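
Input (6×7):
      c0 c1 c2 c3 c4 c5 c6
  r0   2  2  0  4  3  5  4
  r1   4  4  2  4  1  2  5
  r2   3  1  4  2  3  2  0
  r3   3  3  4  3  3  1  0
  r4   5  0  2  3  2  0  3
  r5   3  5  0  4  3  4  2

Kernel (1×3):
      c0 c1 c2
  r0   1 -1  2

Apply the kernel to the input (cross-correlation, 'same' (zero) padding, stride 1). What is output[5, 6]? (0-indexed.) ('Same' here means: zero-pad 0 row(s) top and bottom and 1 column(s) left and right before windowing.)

The receptive field on the zero-padded input at this output position is [4 2 0]. Elementwise product with the kernel and sum: 4·1 + 2·-1 + 0·2.

2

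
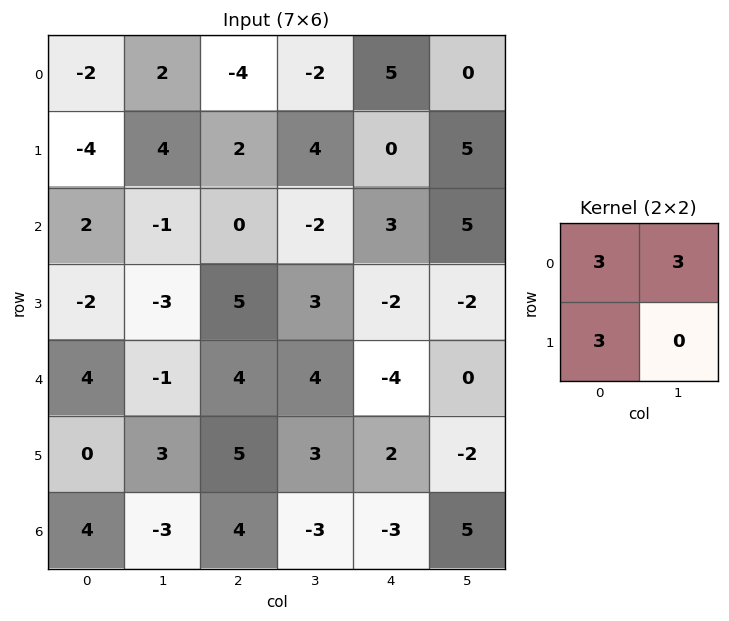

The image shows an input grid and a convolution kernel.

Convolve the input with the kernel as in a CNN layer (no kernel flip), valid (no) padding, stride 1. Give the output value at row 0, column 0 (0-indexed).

The receptive field on the input at this output position is [-2 2 / -4 4]. Elementwise product with the kernel and sum: -2·3 + 2·3 + -4·3.

-12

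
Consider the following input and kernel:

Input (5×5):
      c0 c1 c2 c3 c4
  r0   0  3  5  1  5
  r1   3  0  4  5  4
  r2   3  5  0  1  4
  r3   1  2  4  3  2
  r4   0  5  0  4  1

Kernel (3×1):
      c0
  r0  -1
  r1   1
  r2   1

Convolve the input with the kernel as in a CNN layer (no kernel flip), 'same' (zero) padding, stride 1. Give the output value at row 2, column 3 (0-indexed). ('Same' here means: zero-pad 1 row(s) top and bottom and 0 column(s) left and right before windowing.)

-1

The receptive field on the zero-padded input at this output position is [5 / 1 / 3]. Elementwise product with the kernel and sum: 5·-1 + 1·1 + 3·1.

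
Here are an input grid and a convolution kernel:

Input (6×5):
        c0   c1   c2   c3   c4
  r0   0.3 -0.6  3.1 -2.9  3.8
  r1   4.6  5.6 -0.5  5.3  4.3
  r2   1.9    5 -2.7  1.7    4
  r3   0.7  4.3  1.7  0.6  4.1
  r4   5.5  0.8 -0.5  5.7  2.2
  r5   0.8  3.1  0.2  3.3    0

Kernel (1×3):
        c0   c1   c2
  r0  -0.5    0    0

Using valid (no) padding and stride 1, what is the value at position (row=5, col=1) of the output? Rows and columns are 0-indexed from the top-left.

-1.55

The receptive field on the input at this output position is [3.1 0.2 3.3]. Elementwise product with the kernel and sum: 3.1·-0.5.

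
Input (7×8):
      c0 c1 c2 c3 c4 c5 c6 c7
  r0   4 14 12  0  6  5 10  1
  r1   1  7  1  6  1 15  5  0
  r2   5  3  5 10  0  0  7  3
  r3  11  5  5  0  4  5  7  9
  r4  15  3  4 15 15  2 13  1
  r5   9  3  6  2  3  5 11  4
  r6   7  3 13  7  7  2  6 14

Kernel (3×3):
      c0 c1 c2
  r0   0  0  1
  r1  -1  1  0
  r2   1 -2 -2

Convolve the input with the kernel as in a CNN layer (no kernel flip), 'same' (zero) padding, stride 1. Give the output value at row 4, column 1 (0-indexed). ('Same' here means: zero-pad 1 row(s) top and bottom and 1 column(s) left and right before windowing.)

-16

The receptive field on the zero-padded input at this output position is [11 5 5 / 15 3 4 / 9 3 6]. Elementwise product with the kernel and sum: 5·1 + 15·-1 + 3·1 + 9·1 + 3·-2 + 6·-2.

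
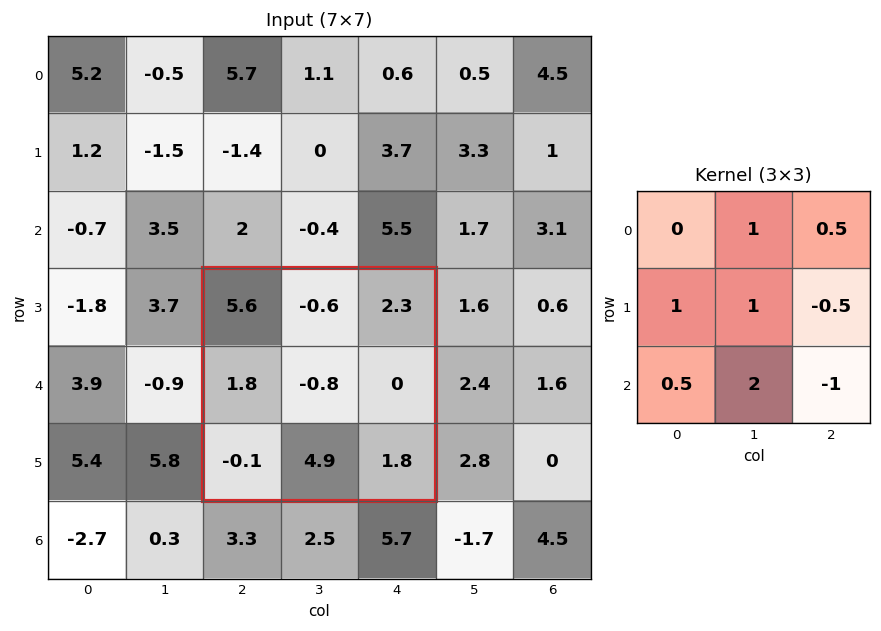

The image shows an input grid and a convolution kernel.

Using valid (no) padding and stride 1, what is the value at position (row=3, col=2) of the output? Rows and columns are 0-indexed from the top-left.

9.5

The receptive field on the input at this output position is [5.6 -0.6 2.3 / 1.8 -0.8 0 / -0.1 4.9 1.8]. Elementwise product with the kernel and sum: -0.6·1 + 2.3·0.5 + 1.8·1 + -0.8·1 + 0·-0.5 + -0.1·0.5 + 4.9·2 + 1.8·-1.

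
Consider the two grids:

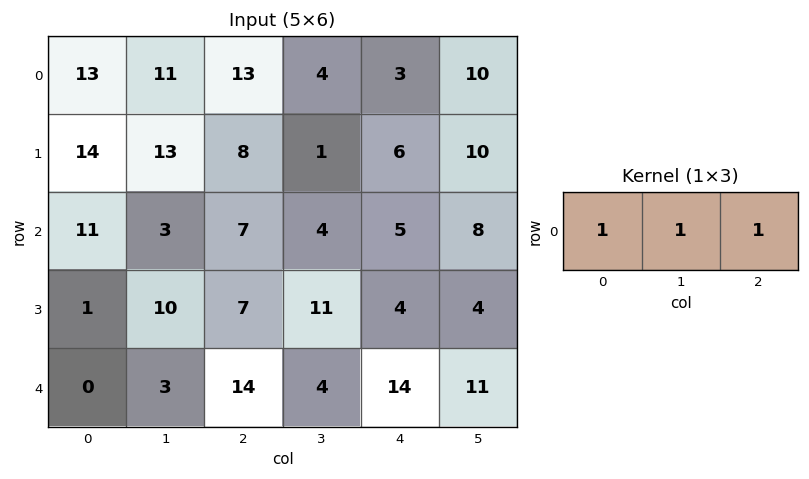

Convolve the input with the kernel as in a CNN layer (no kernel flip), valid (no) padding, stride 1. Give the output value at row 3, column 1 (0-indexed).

28

The receptive field on the input at this output position is [10 7 11]. Elementwise product with the kernel and sum: 10·1 + 7·1 + 11·1.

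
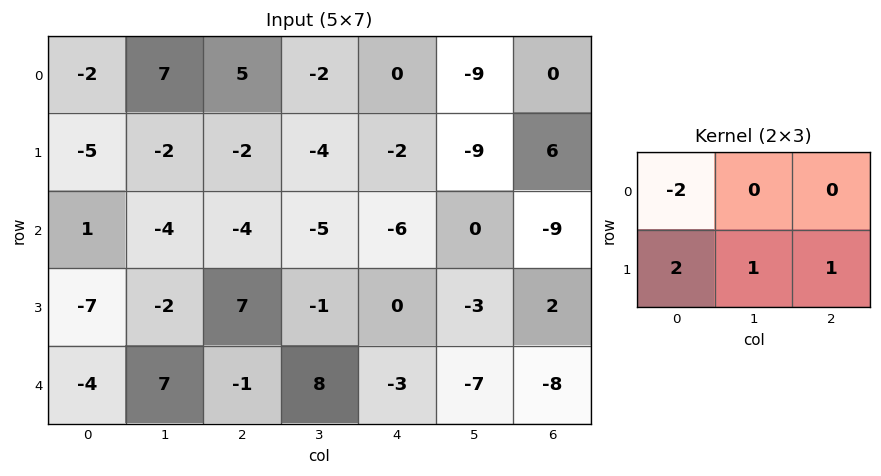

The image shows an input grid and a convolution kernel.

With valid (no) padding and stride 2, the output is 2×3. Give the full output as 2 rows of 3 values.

-10 -20 -7
-11 21 11

Output[0,0]: The receptive field on the input at this output position is [-2 7 5 / -5 -2 -2]. Elementwise product with the kernel and sum: -2·-2 + -5·2 + -2·1 + -2·1.
Output[0,1]: The receptive field on the input at this output position is [5 -2 0 / -2 -4 -2]. Elementwise product with the kernel and sum: 5·-2 + -2·2 + -4·1 + -2·1.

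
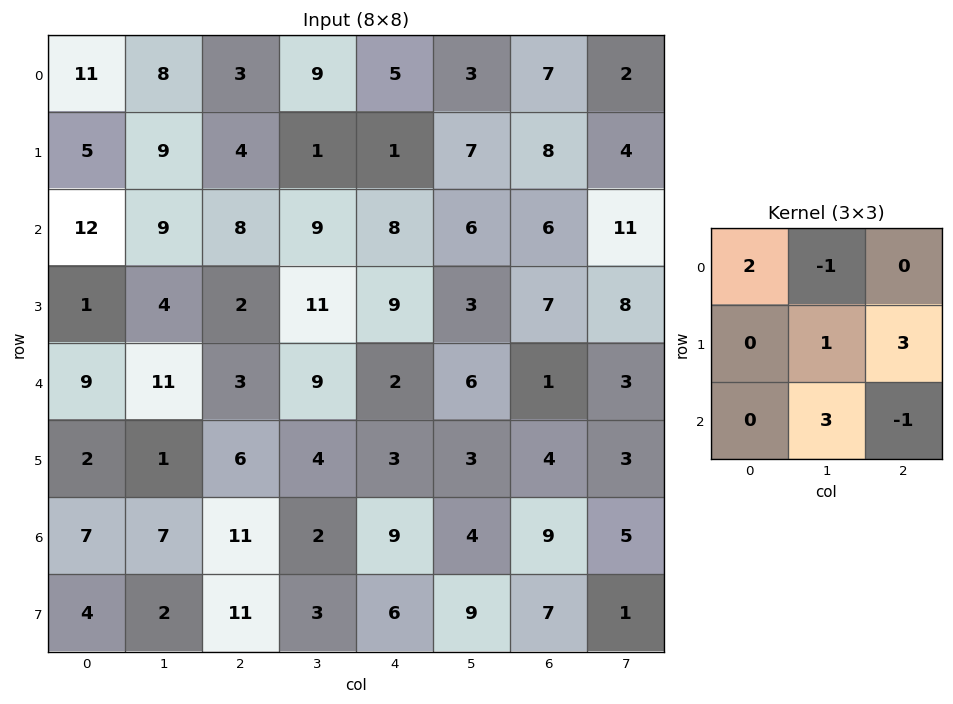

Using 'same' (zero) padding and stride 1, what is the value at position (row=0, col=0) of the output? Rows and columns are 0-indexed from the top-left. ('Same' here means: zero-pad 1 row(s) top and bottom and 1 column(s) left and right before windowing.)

The receptive field on the zero-padded input at this output position is [0 0 0 / 0 11 8 / 0 5 9]. Elementwise product with the kernel and sum: 0·2 + 0·-1 + 11·1 + 8·3 + 5·3 + 9·-1.

41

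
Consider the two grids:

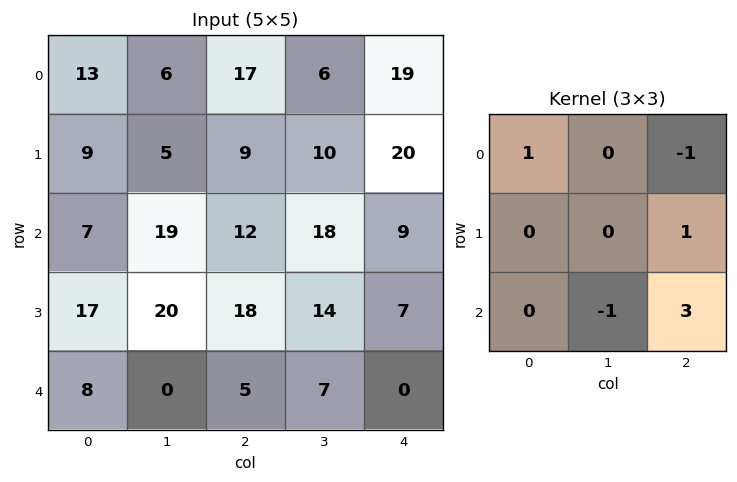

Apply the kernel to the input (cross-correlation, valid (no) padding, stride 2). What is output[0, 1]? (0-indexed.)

The receptive field on the input at this output position is [17 6 19 / 9 10 20 / 12 18 9]. Elementwise product with the kernel and sum: 17·1 + 19·-1 + 20·1 + 18·-1 + 9·3.

27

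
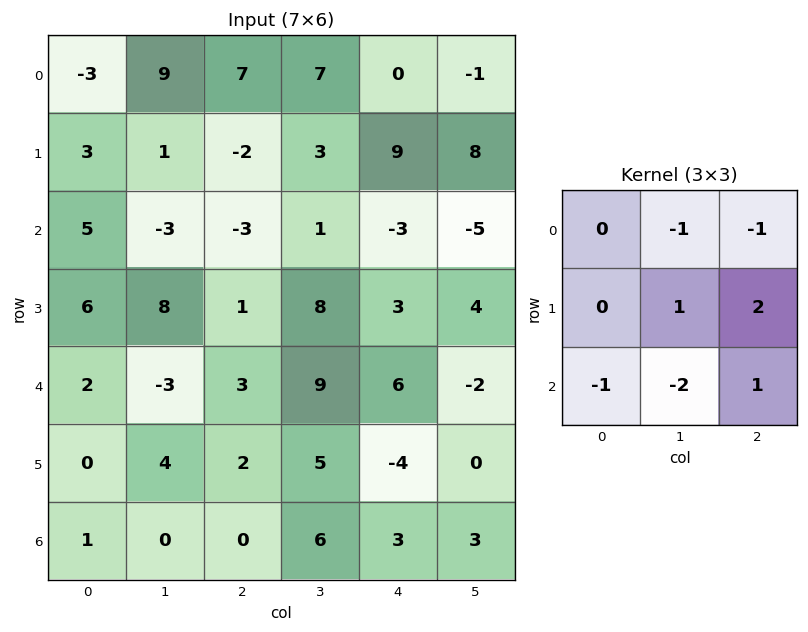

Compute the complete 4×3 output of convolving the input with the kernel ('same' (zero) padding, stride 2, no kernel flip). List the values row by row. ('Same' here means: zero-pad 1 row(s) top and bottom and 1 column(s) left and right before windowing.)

Output[0,0]: The receptive field on the zero-padded input at this output position is [0 0 0 / 0 -3 9 / 0 3 1]. Elementwise product with the kernel and sum: 0·-1 + 0·-1 + -3·1 + 9·2 + 0·-1 + 3·-2 + 1·1.
Output[0,1]: The receptive field on the zero-padded input at this output position is [0 0 0 / 9 7 7 / 1 -2 3]. Elementwise product with the kernel and sum: 0·-1 + 0·-1 + 7·1 + 7·2 + 1·-1 + -2·-2 + 3·1.

10 27 -15
-9 -4 -40
-14 9 -2
-3 5 13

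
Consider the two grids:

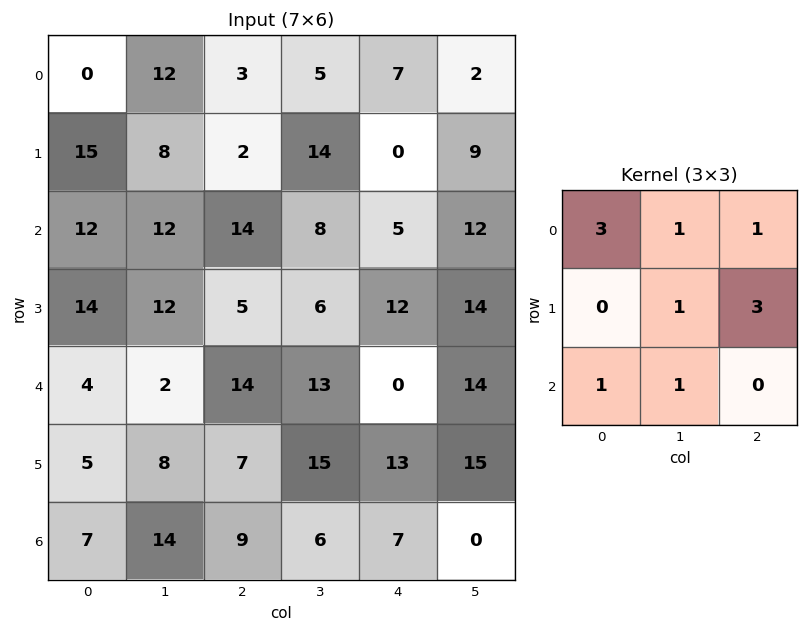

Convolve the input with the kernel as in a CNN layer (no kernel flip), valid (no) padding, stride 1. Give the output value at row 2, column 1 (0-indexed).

97

The receptive field on the input at this output position is [12 14 8 / 12 5 6 / 2 14 13]. Elementwise product with the kernel and sum: 12·3 + 14·1 + 8·1 + 5·1 + 6·3 + 2·1 + 14·1.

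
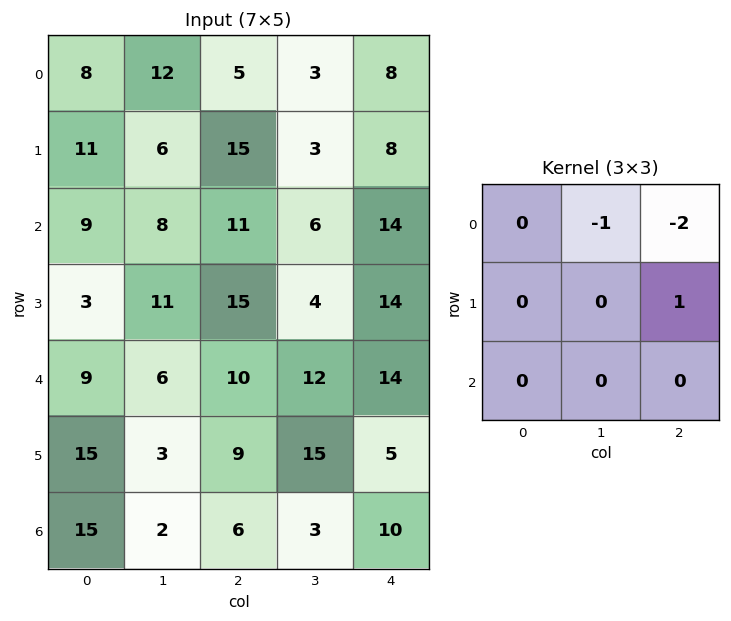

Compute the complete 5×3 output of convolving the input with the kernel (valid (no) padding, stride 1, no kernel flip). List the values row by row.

Output[0,0]: The receptive field on the input at this output position is [8 12 5 / 11 6 15 / 9 8 11]. Elementwise product with the kernel and sum: 12·-1 + 5·-2 + 15·1.
Output[0,1]: The receptive field on the input at this output position is [12 5 3 / 6 15 3 / 8 11 6]. Elementwise product with the kernel and sum: 5·-1 + 3·-2 + 3·1.

-7 -8 -11
-25 -15 -5
-15 -19 -20
-31 -11 -18
-17 -19 -35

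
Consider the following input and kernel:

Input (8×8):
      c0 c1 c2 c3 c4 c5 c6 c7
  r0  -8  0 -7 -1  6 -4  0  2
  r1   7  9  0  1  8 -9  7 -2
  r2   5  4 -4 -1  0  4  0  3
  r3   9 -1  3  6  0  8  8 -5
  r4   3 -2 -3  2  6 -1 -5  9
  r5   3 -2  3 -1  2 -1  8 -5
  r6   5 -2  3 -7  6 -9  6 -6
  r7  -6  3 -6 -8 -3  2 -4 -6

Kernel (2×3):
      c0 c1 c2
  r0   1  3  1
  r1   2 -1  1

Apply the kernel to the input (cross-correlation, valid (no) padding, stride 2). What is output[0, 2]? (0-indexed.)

The receptive field on the input at this output position is [6 -4 0 / 8 -9 7]. Elementwise product with the kernel and sum: 6·1 + -4·3 + 0·1 + 8·2 + -9·-1 + 7·1.

26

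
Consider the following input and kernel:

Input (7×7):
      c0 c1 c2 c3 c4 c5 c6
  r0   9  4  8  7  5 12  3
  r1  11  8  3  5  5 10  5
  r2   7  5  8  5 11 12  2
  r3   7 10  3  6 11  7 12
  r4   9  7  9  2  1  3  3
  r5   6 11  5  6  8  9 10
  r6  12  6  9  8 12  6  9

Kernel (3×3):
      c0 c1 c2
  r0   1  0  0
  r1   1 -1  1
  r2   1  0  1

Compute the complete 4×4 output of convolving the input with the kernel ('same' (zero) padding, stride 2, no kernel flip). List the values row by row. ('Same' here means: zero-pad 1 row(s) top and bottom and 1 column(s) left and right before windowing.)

Output[0,0]: The receptive field on the zero-padded input at this output position is [0 0 0 / 0 9 4 / 0 11 8]. Elementwise product with the kernel and sum: 0·1 + 0·1 + 9·-1 + 4·1 + 0·1 + 8·1.

3 16 29 19
8 26 24 27
9 27 25 16
-6 16 8 6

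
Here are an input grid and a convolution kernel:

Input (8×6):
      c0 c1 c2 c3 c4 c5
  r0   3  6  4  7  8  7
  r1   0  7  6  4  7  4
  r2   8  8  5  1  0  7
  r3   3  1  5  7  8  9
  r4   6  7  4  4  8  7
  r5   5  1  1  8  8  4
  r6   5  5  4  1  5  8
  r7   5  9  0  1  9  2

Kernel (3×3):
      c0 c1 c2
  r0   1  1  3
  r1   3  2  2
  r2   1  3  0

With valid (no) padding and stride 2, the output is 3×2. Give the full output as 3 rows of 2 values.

Output[0,0]: The receptive field on the input at this output position is [3 6 4 / 0 7 6 / 8 8 5]. Elementwise product with the kernel and sum: 3·1 + 6·1 + 4·3 + 0·3 + 7·2 + 6·2 + 8·1 + 8·3.

79 83
79 67
64 74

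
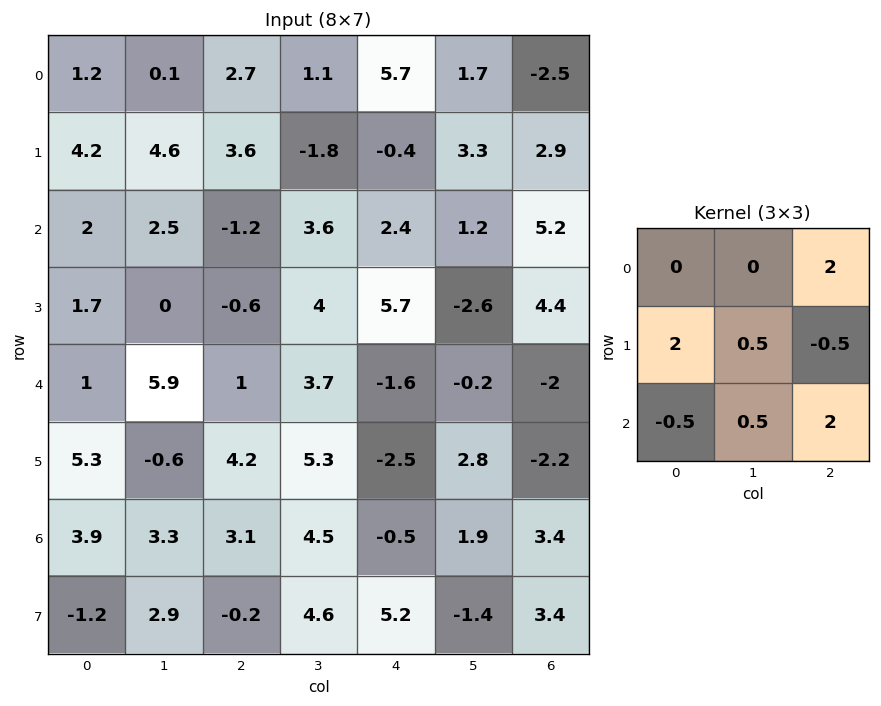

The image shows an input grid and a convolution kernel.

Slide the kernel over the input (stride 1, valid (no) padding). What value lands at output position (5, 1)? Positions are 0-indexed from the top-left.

24.15

The receptive field on the input at this output position is [-0.6 4.2 5.3 / 3.3 3.1 4.5 / 2.9 -0.2 4.6]. Elementwise product with the kernel and sum: 5.3·2 + 3.3·2 + 3.1·0.5 + 4.5·-0.5 + 2.9·-0.5 + -0.2·0.5 + 4.6·2.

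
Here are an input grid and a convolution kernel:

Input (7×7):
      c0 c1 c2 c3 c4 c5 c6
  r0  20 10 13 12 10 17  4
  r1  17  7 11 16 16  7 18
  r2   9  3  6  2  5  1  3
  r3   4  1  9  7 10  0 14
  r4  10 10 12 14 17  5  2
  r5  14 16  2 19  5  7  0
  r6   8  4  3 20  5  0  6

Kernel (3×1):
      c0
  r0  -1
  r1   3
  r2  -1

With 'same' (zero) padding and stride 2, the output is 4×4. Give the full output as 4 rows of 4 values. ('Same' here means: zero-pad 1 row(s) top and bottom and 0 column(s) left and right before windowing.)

43 28 14 -6
6 -2 -11 -23
12 25 36 -8
10 7 10 18

Output[0,0]: The receptive field on the zero-padded input at this output position is [0 / 20 / 17]. Elementwise product with the kernel and sum: 0·-1 + 20·3 + 17·-1.
Output[0,1]: The receptive field on the zero-padded input at this output position is [0 / 13 / 11]. Elementwise product with the kernel and sum: 0·-1 + 13·3 + 11·-1.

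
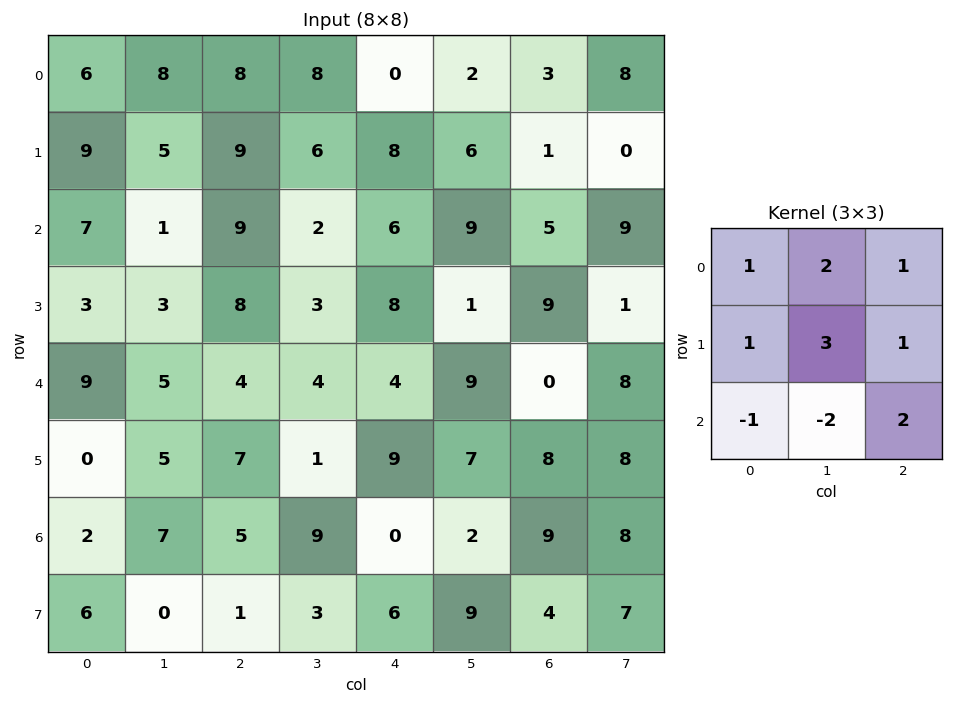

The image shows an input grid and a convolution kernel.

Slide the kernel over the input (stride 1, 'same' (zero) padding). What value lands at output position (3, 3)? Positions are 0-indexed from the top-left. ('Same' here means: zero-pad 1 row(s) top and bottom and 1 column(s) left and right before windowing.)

40

The receptive field on the zero-padded input at this output position is [9 2 6 / 8 3 8 / 4 4 4]. Elementwise product with the kernel and sum: 9·1 + 2·2 + 6·1 + 8·1 + 3·3 + 8·1 + 4·-1 + 4·-2 + 4·2.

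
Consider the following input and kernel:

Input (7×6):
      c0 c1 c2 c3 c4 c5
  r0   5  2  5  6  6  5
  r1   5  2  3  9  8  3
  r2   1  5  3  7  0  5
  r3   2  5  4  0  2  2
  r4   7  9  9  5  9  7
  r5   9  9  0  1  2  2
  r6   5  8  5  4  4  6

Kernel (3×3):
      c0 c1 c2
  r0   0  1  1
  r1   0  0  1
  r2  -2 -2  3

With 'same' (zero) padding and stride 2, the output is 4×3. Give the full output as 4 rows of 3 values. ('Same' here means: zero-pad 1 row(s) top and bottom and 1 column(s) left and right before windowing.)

Output[0,0]: The receptive field on the zero-padded input at this output position is [0 0 0 / 0 5 2 / 0 5 2]. Elementwise product with the kernel and sum: 0·1 + 0·1 + 2·1 + 0·-2 + 5·-2 + 2·3.
Output[0,1]: The receptive field on the zero-padded input at this output position is [0 0 0 / 2 5 6 / 2 3 9]. Elementwise product with the kernel and sum: 0·1 + 0·1 + 6·1 + 2·-2 + 3·-2 + 9·3.

-2 23 -20
23 1 18
25 -6 11
26 5 10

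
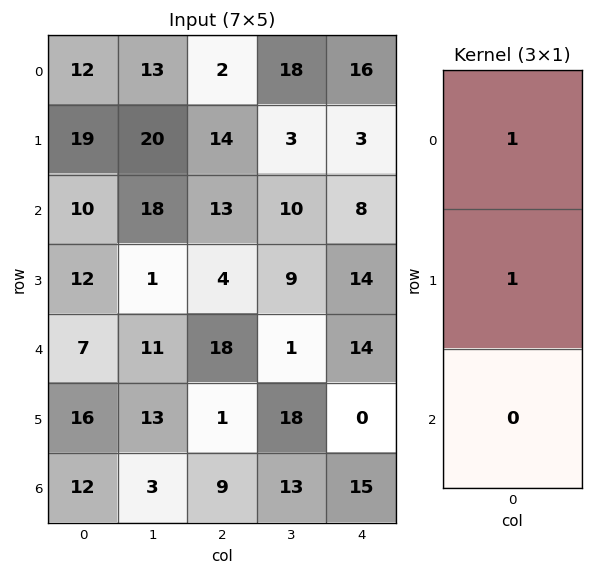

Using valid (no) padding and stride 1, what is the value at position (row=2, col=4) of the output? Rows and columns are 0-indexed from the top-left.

22

The receptive field on the input at this output position is [8 / 14 / 14]. Elementwise product with the kernel and sum: 8·1 + 14·1.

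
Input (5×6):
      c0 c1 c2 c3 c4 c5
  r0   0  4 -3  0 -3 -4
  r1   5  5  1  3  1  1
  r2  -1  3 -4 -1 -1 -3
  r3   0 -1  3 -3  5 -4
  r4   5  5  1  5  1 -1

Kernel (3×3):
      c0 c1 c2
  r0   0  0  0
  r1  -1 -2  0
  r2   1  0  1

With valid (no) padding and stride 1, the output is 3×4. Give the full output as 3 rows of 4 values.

-20 -5 -12 -9
-2 1 14 -4
8 5 5 -3

Output[0,0]: The receptive field on the input at this output position is [0 4 -3 / 5 5 1 / -1 3 -4]. Elementwise product with the kernel and sum: 5·-1 + 5·-2 + -1·1 + -4·1.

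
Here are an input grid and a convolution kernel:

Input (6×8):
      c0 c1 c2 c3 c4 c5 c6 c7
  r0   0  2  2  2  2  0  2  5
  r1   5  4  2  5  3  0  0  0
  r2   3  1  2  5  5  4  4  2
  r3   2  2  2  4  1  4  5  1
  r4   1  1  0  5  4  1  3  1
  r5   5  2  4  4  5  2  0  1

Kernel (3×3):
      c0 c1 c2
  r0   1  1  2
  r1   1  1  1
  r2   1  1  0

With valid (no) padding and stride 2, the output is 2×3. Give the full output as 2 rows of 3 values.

21 25 18
16 29 32

Output[0,0]: The receptive field on the input at this output position is [0 2 2 / 5 4 2 / 3 1 2]. Elementwise product with the kernel and sum: 0·1 + 2·1 + 2·2 + 5·1 + 4·1 + 2·1 + 3·1 + 1·1.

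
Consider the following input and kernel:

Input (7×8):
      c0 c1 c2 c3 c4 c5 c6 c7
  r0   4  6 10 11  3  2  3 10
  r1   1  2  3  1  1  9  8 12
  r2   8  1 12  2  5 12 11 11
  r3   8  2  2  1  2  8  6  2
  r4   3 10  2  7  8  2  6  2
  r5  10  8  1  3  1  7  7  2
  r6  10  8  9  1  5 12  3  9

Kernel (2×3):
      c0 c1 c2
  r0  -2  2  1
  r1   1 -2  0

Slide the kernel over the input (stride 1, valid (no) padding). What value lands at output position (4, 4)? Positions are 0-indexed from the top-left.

-19

The receptive field on the input at this output position is [8 2 6 / 1 7 7]. Elementwise product with the kernel and sum: 8·-2 + 2·2 + 6·1 + 1·1 + 7·-2.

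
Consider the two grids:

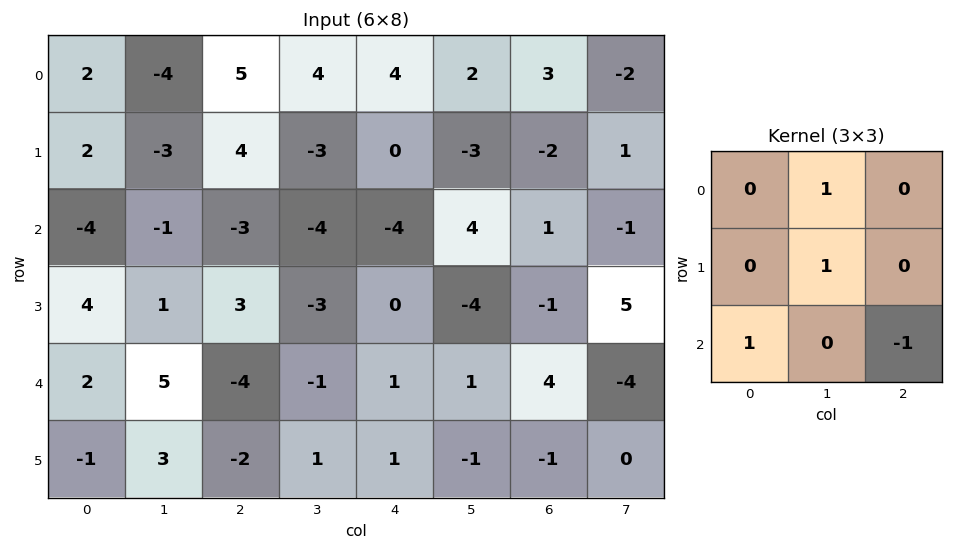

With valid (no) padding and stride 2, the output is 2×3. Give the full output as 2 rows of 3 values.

Output[0,0]: The receptive field on the input at this output position is [2 -4 5 / 2 -3 4 / -4 -1 -3]. Elementwise product with the kernel and sum: -4·1 + -3·1 + -4·1 + -3·-1.

-8 2 -6
6 -12 -3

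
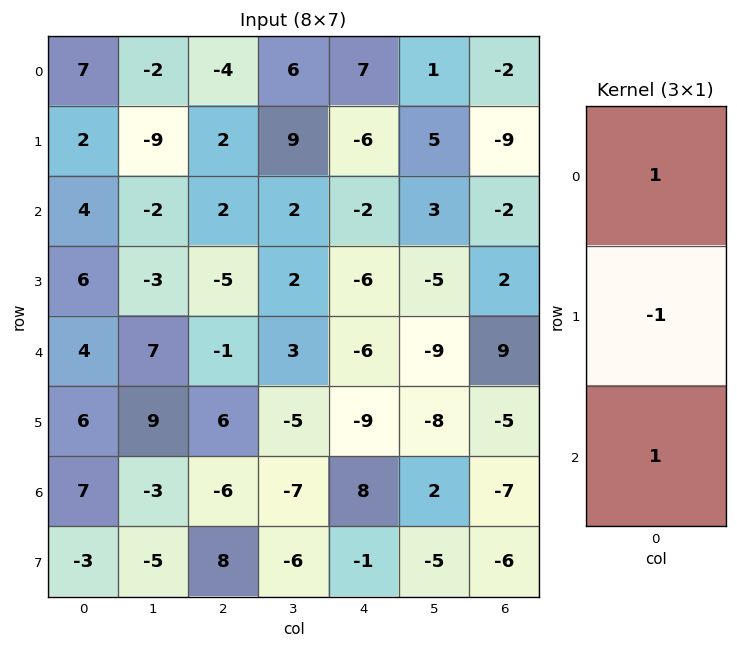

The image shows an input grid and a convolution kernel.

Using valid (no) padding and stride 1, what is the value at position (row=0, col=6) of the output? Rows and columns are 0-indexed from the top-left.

The receptive field on the input at this output position is [-2 / -9 / -2]. Elementwise product with the kernel and sum: -2·1 + -9·-1 + -2·1.

5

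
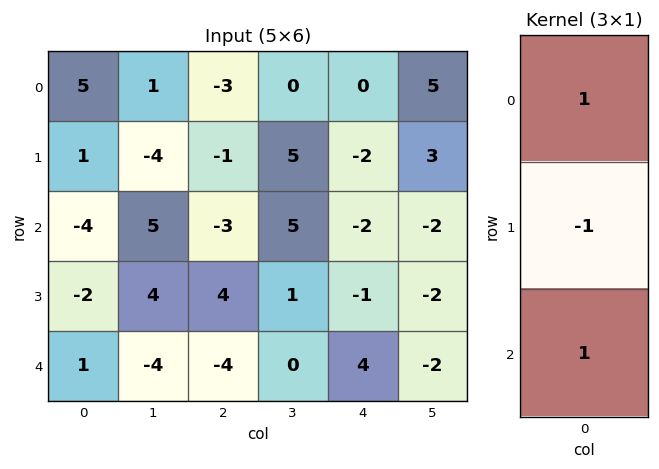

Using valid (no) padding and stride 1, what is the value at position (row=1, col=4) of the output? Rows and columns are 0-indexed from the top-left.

The receptive field on the input at this output position is [-2 / -2 / -1]. Elementwise product with the kernel and sum: -2·1 + -2·-1 + -1·1.

-1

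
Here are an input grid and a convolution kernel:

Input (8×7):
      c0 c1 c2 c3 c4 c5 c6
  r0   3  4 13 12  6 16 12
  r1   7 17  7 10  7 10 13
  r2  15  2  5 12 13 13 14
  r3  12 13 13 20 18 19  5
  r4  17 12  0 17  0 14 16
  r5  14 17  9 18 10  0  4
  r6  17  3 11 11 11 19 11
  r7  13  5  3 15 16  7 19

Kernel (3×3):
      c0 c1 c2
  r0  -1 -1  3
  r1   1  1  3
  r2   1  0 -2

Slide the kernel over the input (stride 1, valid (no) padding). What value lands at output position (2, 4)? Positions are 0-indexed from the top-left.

The receptive field on the input at this output position is [13 13 14 / 18 19 5 / 0 14 16]. Elementwise product with the kernel and sum: 13·-1 + 13·-1 + 14·3 + 18·1 + 19·1 + 5·3 + 0·1 + 16·-2.

36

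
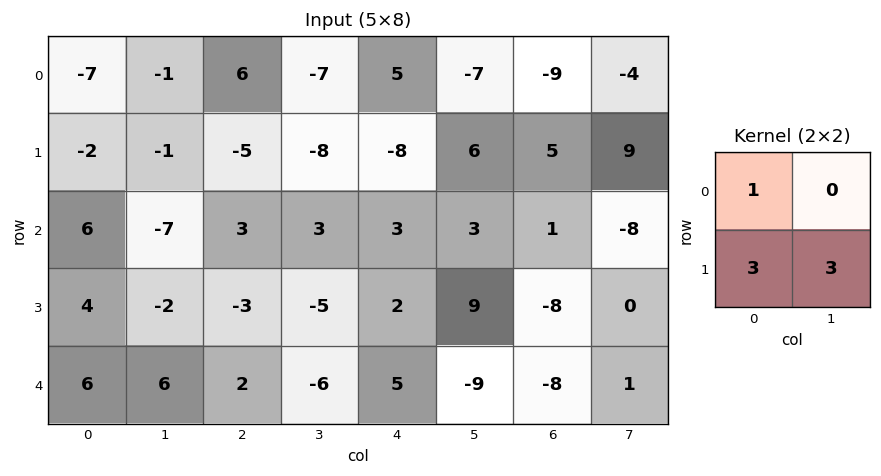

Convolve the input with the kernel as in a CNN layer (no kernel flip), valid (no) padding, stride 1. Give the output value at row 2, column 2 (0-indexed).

-21

The receptive field on the input at this output position is [3 3 / -3 -5]. Elementwise product with the kernel and sum: 3·1 + -3·3 + -5·3.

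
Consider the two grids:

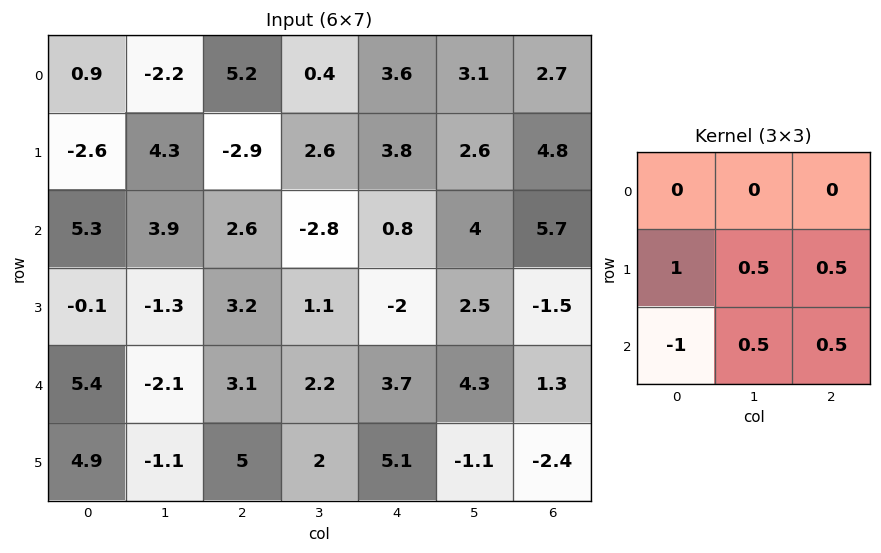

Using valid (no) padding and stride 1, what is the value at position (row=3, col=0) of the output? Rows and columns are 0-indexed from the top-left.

2.95

The receptive field on the input at this output position is [-0.1 -1.3 3.2 / 5.4 -2.1 3.1 / 4.9 -1.1 5]. Elementwise product with the kernel and sum: 5.4·1 + -2.1·0.5 + 3.1·0.5 + 4.9·-1 + -1.1·0.5 + 5·0.5.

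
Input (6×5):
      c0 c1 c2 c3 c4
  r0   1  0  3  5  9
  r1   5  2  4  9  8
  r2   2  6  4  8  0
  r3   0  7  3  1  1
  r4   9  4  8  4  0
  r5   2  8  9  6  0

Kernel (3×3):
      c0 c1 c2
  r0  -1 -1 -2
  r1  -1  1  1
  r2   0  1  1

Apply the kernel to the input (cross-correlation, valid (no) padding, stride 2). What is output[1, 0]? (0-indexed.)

6

The receptive field on the input at this output position is [2 6 4 / 0 7 3 / 9 4 8]. Elementwise product with the kernel and sum: 2·-1 + 6·-1 + 4·-2 + 0·-1 + 7·1 + 3·1 + 4·1 + 8·1.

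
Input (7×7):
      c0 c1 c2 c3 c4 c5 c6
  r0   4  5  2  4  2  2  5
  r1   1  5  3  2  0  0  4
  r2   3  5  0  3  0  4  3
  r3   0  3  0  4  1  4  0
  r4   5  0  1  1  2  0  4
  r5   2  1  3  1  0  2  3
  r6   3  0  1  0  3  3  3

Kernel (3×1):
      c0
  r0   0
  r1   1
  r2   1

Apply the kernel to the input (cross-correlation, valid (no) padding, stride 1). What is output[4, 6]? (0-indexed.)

6

The receptive field on the input at this output position is [4 / 3 / 3]. Elementwise product with the kernel and sum: 3·1 + 3·1.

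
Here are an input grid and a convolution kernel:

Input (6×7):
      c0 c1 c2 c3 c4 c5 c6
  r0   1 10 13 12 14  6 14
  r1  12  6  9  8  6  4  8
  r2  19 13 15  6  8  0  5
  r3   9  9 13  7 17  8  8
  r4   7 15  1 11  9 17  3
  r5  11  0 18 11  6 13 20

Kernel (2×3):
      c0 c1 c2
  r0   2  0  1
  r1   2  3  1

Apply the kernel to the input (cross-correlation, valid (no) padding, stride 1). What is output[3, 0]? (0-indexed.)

91

The receptive field on the input at this output position is [9 9 13 / 7 15 1]. Elementwise product with the kernel and sum: 9·2 + 13·1 + 7·2 + 15·3 + 1·1.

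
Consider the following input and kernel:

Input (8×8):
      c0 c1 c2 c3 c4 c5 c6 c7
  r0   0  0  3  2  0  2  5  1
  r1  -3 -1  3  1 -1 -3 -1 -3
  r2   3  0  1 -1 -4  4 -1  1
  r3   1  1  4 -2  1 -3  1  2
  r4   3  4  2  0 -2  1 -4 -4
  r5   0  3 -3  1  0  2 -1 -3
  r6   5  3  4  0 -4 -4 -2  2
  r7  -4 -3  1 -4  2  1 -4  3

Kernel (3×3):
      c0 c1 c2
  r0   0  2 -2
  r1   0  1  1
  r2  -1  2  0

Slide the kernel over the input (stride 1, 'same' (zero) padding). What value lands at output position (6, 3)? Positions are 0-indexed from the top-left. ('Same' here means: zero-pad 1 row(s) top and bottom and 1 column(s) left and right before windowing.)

The receptive field on the zero-padded input at this output position is [-3 1 0 / 4 0 -4 / 1 -4 2]. Elementwise product with the kernel and sum: 1·2 + 0·-2 + 0·1 + -4·1 + 1·-1 + -4·2.

-11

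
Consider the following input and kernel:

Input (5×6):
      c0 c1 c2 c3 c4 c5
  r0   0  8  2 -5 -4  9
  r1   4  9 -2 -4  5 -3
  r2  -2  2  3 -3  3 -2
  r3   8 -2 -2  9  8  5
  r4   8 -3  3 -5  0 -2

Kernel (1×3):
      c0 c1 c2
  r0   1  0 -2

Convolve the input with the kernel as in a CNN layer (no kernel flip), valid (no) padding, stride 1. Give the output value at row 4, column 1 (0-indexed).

7

The receptive field on the input at this output position is [-3 3 -5]. Elementwise product with the kernel and sum: -3·1 + -5·-2.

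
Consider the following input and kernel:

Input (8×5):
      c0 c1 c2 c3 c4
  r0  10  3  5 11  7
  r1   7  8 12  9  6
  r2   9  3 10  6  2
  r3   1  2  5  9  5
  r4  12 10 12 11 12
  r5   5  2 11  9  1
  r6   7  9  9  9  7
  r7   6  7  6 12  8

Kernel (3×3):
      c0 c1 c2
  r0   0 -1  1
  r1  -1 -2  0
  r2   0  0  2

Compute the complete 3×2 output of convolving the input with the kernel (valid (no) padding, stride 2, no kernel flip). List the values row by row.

-1 -30
26 -3
11 -14

Output[0,0]: The receptive field on the input at this output position is [10 3 5 / 7 8 12 / 9 3 10]. Elementwise product with the kernel and sum: 3·-1 + 5·1 + 7·-1 + 8·-2 + 10·2.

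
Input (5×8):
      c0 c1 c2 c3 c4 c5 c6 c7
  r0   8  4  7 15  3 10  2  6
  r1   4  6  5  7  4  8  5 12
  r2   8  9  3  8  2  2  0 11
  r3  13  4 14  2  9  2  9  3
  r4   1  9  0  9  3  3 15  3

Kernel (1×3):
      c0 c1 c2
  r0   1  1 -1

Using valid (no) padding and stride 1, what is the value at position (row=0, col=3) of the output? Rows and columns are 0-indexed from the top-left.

8

The receptive field on the input at this output position is [15 3 10]. Elementwise product with the kernel and sum: 15·1 + 3·1 + 10·-1.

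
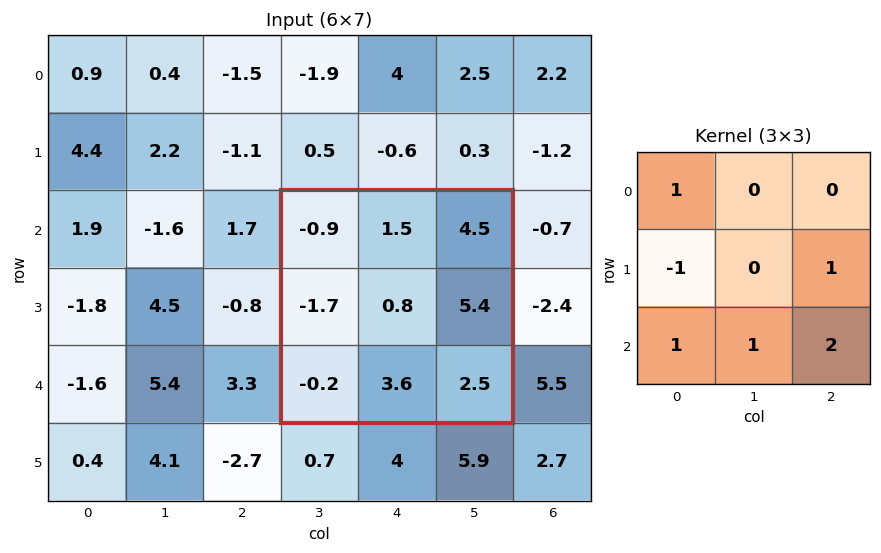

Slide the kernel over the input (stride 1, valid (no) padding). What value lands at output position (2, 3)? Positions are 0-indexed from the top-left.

The receptive field on the input at this output position is [-0.9 1.5 4.5 / -1.7 0.8 5.4 / -0.2 3.6 2.5]. Elementwise product with the kernel and sum: -0.9·1 + -1.7·-1 + 5.4·1 + -0.2·1 + 3.6·1 + 2.5·2.

14.6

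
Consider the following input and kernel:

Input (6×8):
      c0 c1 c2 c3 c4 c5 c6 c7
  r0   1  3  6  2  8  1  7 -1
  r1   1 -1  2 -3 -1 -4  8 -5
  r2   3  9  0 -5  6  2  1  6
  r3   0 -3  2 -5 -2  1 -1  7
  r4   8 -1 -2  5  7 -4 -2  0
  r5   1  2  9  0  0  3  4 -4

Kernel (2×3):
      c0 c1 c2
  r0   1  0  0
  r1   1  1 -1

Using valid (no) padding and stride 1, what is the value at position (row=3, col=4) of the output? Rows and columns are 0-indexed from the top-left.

3

The receptive field on the input at this output position is [-2 1 -1 / 7 -4 -2]. Elementwise product with the kernel and sum: -2·1 + 7·1 + -4·1 + -2·-1.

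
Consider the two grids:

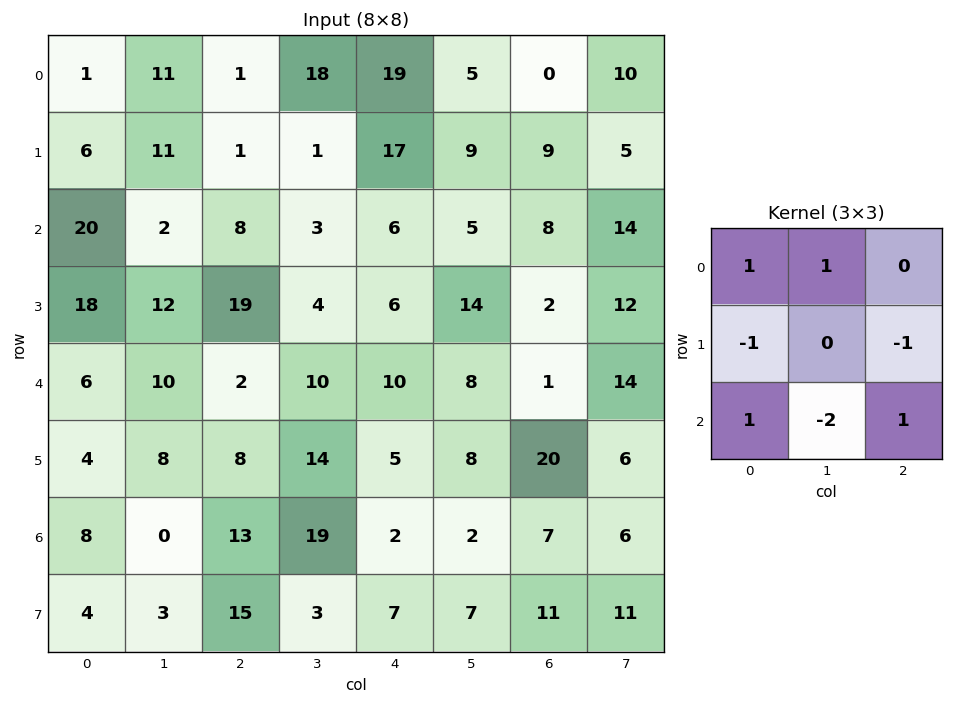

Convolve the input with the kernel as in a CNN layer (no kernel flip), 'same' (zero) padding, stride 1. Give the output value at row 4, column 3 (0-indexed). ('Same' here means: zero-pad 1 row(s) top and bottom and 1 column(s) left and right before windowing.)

-4

The receptive field on the zero-padded input at this output position is [19 4 6 / 2 10 10 / 8 14 5]. Elementwise product with the kernel and sum: 19·1 + 4·1 + 2·-1 + 10·-1 + 8·1 + 14·-2 + 5·1.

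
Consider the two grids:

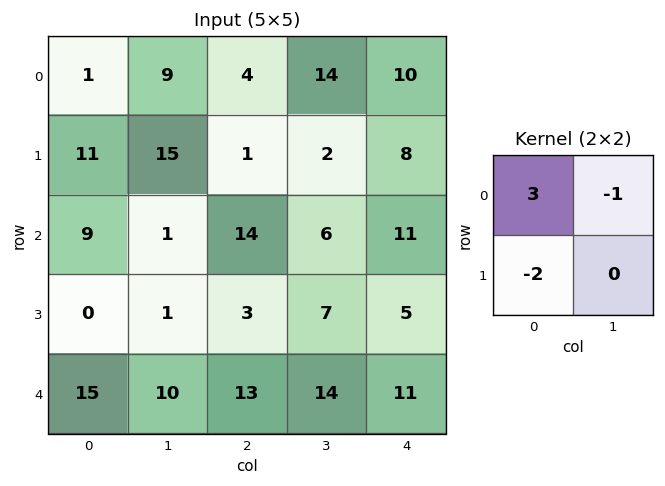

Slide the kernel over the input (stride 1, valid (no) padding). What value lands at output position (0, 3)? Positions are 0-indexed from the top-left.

28

The receptive field on the input at this output position is [14 10 / 2 8]. Elementwise product with the kernel and sum: 14·3 + 10·-1 + 2·-2.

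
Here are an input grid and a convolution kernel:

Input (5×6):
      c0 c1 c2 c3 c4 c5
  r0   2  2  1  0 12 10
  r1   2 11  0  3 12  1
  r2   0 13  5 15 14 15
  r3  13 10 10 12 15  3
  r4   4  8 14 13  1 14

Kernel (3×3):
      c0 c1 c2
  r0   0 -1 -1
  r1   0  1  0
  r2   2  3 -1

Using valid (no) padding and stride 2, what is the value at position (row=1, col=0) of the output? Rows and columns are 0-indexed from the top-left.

The receptive field on the input at this output position is [0 13 5 / 13 10 10 / 4 8 14]. Elementwise product with the kernel and sum: 13·-1 + 5·-1 + 10·1 + 4·2 + 8·3 + 14·-1.

10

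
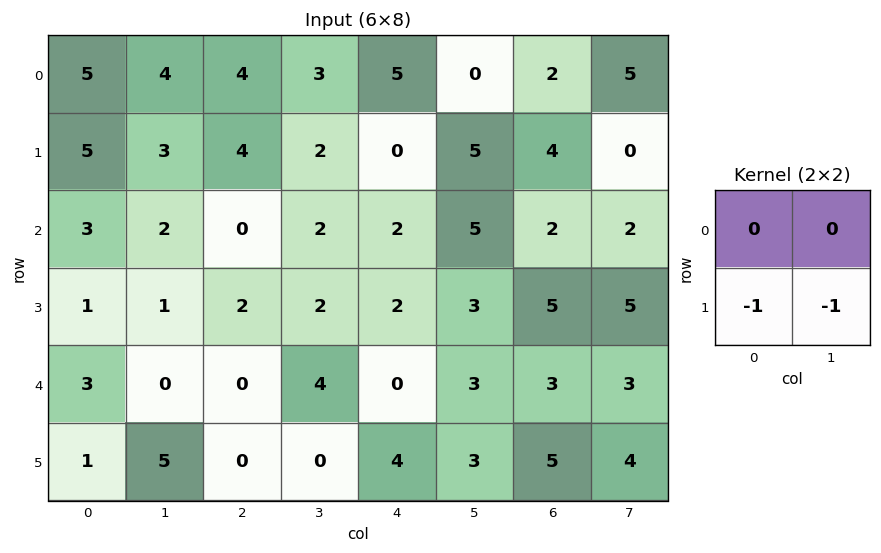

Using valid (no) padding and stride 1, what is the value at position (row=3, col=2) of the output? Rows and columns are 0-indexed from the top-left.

The receptive field on the input at this output position is [2 2 / 0 4]. Elementwise product with the kernel and sum: 0·-1 + 4·-1.

-4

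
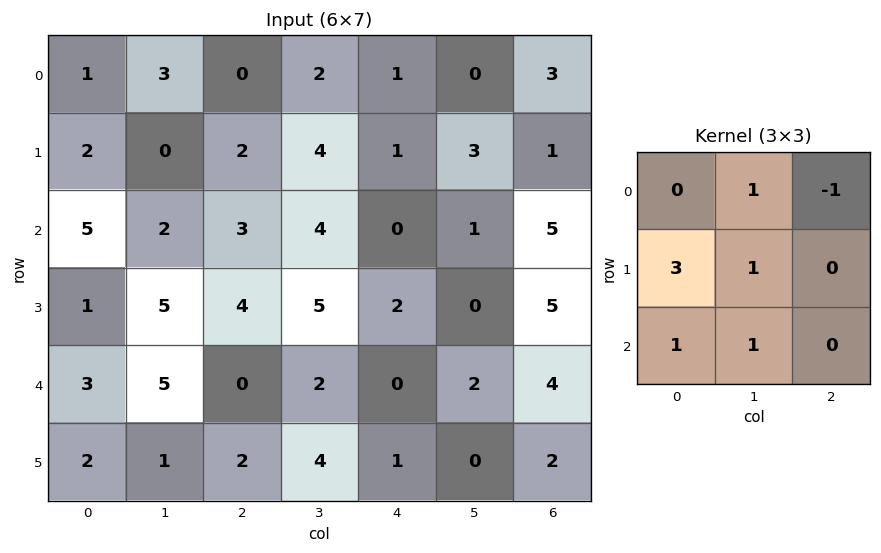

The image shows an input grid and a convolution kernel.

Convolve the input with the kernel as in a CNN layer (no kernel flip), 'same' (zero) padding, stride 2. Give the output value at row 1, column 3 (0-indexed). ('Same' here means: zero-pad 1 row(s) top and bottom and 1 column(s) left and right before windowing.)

14

The receptive field on the zero-padded input at this output position is [3 1 0 / 1 5 0 / 0 5 0]. Elementwise product with the kernel and sum: 1·1 + 0·-1 + 1·3 + 5·1 + 0·1 + 5·1.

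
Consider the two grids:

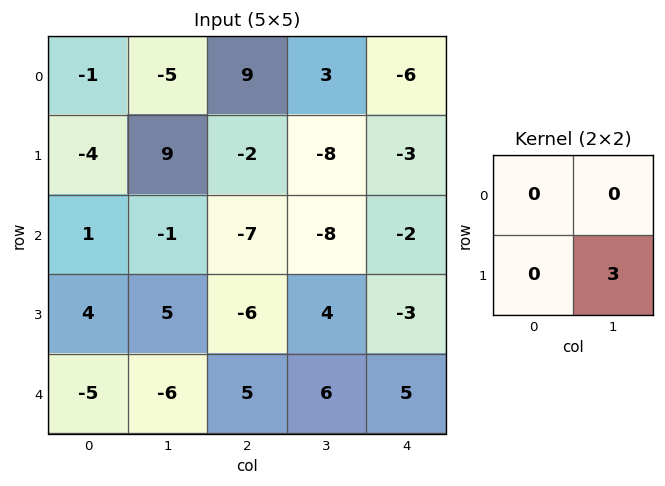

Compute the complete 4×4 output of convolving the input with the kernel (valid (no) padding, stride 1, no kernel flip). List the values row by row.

27 -6 -24 -9
-3 -21 -24 -6
15 -18 12 -9
-18 15 18 15

Output[0,0]: The receptive field on the input at this output position is [-1 -5 / -4 9]. Elementwise product with the kernel and sum: 9·3.
Output[0,1]: The receptive field on the input at this output position is [-5 9 / 9 -2]. Elementwise product with the kernel and sum: -2·3.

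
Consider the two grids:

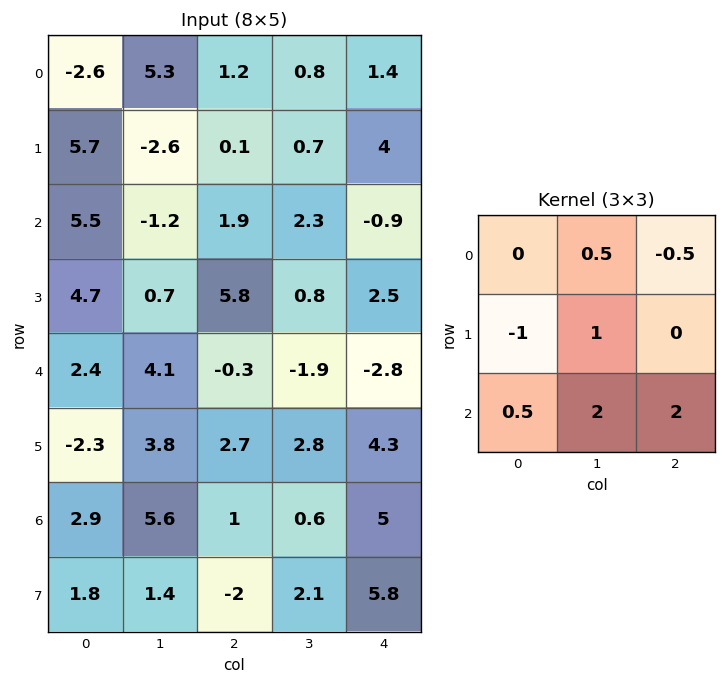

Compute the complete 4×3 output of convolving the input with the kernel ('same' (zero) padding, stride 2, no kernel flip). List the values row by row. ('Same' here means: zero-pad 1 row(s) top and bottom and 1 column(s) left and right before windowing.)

Output[0,0]: The receptive field on the zero-padded input at this output position is [0 0 0 / 0 -2.6 5.3 / 0 5.7 -2.6]. Elementwise product with the kernel and sum: 0·0.5 + 0·-0.5 + 0·-1 + -2.6·1 + 0·0.5 + 5.7·2 + -2.6·2.
Output[0,1]: The receptive field on the zero-padded input at this output position is [0 0 0 / 5.3 1.2 0.8 / -2.6 0.1 0.7]. Elementwise product with the kernel and sum: 0·0.5 + 0·-0.5 + 5.3·-1 + 1.2·1 + -2.6·0.5 + 0.1·2 + 0.7·2.

3.6 -3.8 8.95
20.45 16.35 4.2
7.4 11 10.35
6.25 -3.75 19.2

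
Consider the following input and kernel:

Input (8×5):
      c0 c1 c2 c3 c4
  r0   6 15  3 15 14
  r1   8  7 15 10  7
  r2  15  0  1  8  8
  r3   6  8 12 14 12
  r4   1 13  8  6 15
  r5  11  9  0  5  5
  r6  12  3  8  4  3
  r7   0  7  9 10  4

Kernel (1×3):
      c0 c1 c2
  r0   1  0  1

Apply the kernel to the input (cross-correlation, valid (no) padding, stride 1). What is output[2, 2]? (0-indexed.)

9

The receptive field on the input at this output position is [1 8 8]. Elementwise product with the kernel and sum: 1·1 + 8·1.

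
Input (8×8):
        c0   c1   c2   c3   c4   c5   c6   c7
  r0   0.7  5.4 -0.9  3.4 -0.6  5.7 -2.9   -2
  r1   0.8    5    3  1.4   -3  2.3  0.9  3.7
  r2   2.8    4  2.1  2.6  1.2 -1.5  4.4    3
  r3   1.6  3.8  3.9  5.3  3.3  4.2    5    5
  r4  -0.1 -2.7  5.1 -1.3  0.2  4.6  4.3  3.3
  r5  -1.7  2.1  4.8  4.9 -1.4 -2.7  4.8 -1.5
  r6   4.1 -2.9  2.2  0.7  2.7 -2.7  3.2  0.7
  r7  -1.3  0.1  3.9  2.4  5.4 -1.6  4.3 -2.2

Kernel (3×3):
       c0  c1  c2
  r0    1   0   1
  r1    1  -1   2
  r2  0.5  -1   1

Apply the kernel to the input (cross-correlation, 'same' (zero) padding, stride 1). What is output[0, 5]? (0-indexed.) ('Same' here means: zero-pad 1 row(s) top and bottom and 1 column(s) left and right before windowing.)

The receptive field on the zero-padded input at this output position is [0 0 0 / -0.6 5.7 -2.9 / -3 2.3 0.9]. Elementwise product with the kernel and sum: 0·1 + 0·1 + -0.6·1 + 5.7·-1 + -2.9·2 + -3·0.5 + 2.3·-1 + 0.9·1.

-15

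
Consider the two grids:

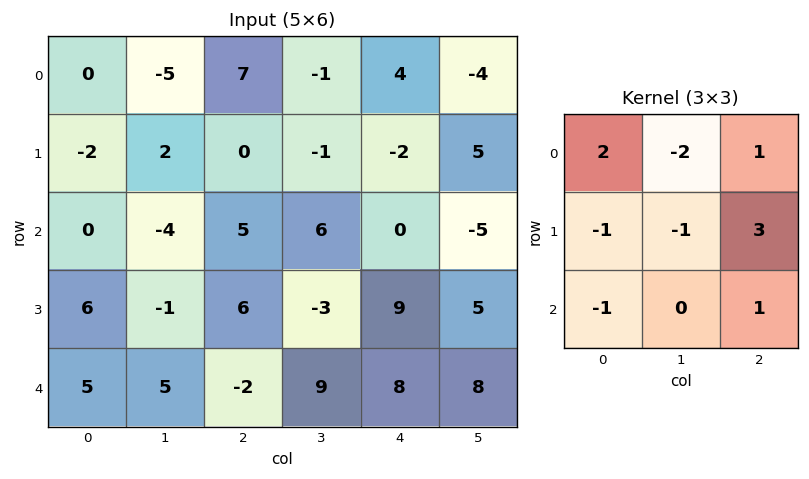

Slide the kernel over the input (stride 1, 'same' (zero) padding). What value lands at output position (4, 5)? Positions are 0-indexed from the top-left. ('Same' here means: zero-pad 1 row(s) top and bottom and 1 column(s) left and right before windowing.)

The receptive field on the zero-padded input at this output position is [9 5 0 / 8 8 0 / 0 0 0]. Elementwise product with the kernel and sum: 9·2 + 5·-2 + 0·1 + 8·-1 + 8·-1 + 0·3 + 0·-1 + 0·1.

-8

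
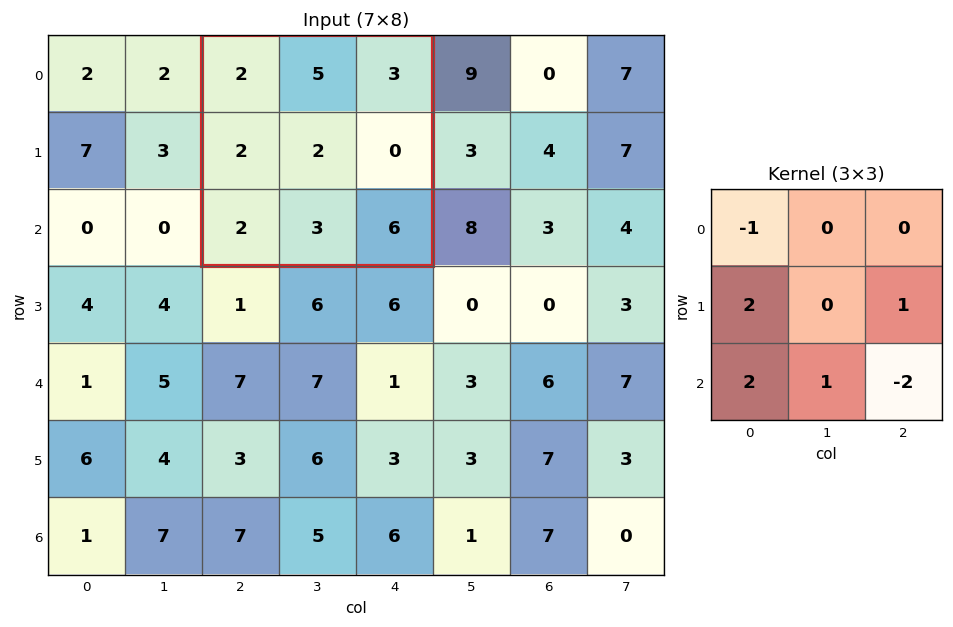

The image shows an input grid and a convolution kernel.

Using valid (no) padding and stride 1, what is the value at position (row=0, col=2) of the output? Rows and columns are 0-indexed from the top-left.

The receptive field on the input at this output position is [2 5 3 / 2 2 0 / 2 3 6]. Elementwise product with the kernel and sum: 2·-1 + 2·2 + 0·1 + 2·2 + 3·1 + 6·-2.

-3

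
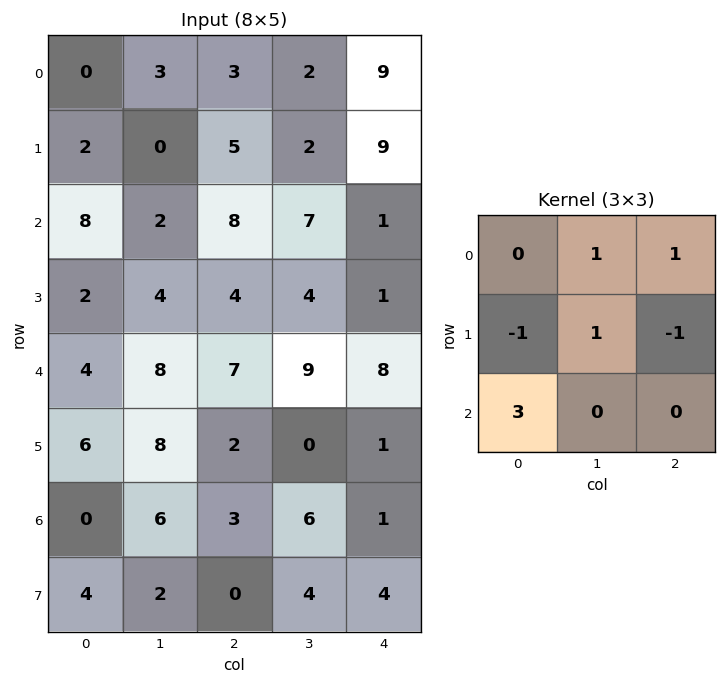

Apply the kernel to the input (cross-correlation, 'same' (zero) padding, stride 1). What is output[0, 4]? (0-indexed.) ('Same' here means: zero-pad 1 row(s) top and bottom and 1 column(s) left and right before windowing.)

The receptive field on the zero-padded input at this output position is [0 0 0 / 2 9 0 / 2 9 0]. Elementwise product with the kernel and sum: 0·1 + 0·1 + 2·-1 + 9·1 + 0·-1 + 2·3.

13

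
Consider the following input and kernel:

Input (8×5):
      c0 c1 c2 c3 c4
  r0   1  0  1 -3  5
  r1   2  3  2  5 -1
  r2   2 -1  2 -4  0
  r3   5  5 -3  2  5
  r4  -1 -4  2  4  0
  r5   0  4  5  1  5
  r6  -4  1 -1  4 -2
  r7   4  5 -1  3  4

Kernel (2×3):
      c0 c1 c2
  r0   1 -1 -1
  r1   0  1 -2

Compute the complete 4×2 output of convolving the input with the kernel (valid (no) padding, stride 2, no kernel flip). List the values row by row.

-1 6
12 -2
-5 -11
3 -8

Output[0,0]: The receptive field on the input at this output position is [1 0 1 / 2 3 2]. Elementwise product with the kernel and sum: 1·1 + 0·-1 + 1·-1 + 3·1 + 2·-2.
Output[0,1]: The receptive field on the input at this output position is [1 -3 5 / 2 5 -1]. Elementwise product with the kernel and sum: 1·1 + -3·-1 + 5·-1 + 5·1 + -1·-2.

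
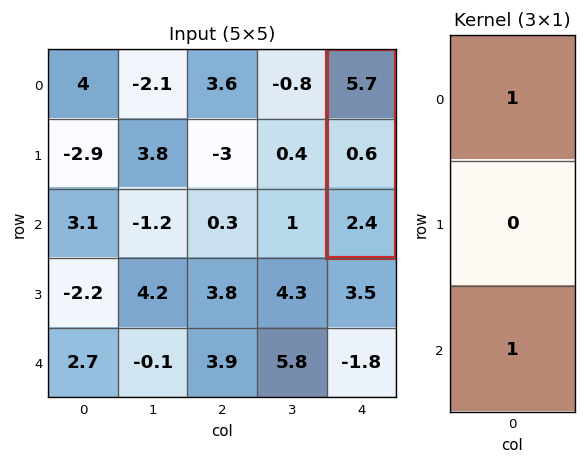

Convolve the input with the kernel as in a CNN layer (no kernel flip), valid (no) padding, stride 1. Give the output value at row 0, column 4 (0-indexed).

8.1

The receptive field on the input at this output position is [5.7 / 0.6 / 2.4]. Elementwise product with the kernel and sum: 5.7·1 + 2.4·1.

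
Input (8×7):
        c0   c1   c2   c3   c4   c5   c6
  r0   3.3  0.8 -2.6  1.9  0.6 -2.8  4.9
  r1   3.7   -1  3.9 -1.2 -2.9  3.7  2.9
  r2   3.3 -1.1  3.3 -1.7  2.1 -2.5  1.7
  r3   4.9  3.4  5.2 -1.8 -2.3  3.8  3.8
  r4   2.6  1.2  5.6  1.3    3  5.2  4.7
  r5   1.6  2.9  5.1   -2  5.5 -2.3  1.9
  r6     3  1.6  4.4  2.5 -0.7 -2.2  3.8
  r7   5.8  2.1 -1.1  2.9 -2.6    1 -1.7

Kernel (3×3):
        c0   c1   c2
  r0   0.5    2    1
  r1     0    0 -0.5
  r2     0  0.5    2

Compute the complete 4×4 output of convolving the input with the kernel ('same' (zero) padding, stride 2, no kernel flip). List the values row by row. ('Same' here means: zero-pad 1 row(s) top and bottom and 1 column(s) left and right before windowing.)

-0.55 -1.4 7.35 1.45
16.2 5.95 5 9.55
19.2 8.2 -6.15 10.45
12.4 13.65 9.5 1.8

Output[0,0]: The receptive field on the zero-padded input at this output position is [0 0 0 / 0 3.3 0.8 / 0 3.7 -1]. Elementwise product with the kernel and sum: 0·0.5 + 0·2 + 0·1 + 0.8·-0.5 + 3.7·0.5 + -1·2.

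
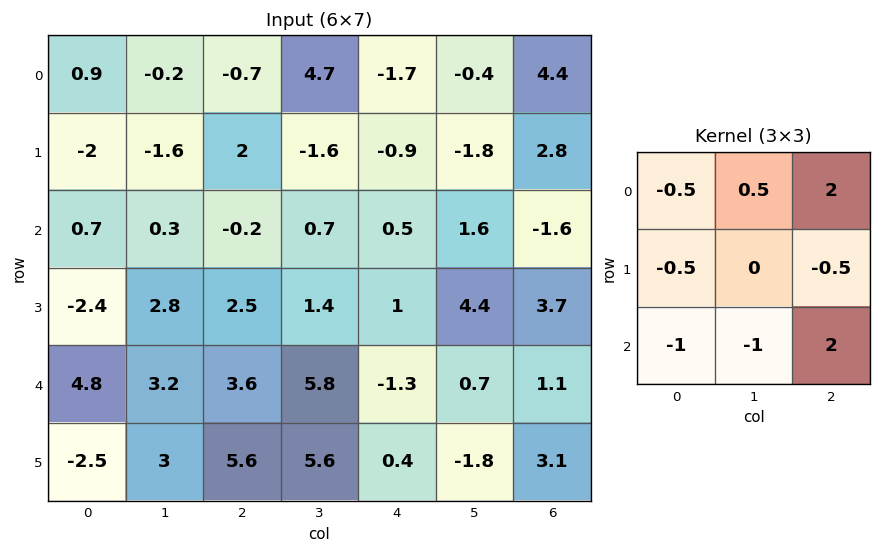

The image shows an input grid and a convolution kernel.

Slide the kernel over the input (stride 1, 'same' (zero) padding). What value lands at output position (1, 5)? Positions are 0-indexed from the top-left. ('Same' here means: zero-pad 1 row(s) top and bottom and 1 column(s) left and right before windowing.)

3.2

The receptive field on the zero-padded input at this output position is [-1.7 -0.4 4.4 / -0.9 -1.8 2.8 / 0.5 1.6 -1.6]. Elementwise product with the kernel and sum: -1.7·-0.5 + -0.4·0.5 + 4.4·2 + -0.9·-0.5 + 2.8·-0.5 + 0.5·-1 + 1.6·-1 + -1.6·2.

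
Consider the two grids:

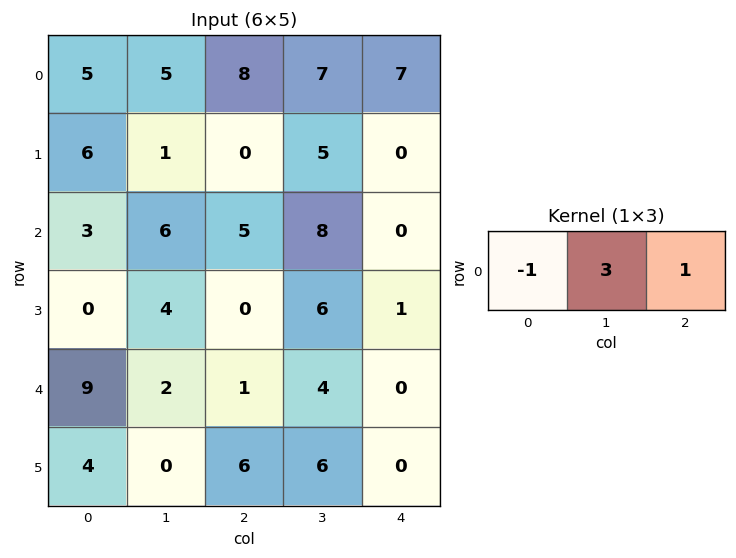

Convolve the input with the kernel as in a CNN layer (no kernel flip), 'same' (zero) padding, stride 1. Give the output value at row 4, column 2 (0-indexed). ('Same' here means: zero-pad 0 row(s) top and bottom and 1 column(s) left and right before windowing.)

The receptive field on the zero-padded input at this output position is [2 1 4]. Elementwise product with the kernel and sum: 2·-1 + 1·3 + 4·1.

5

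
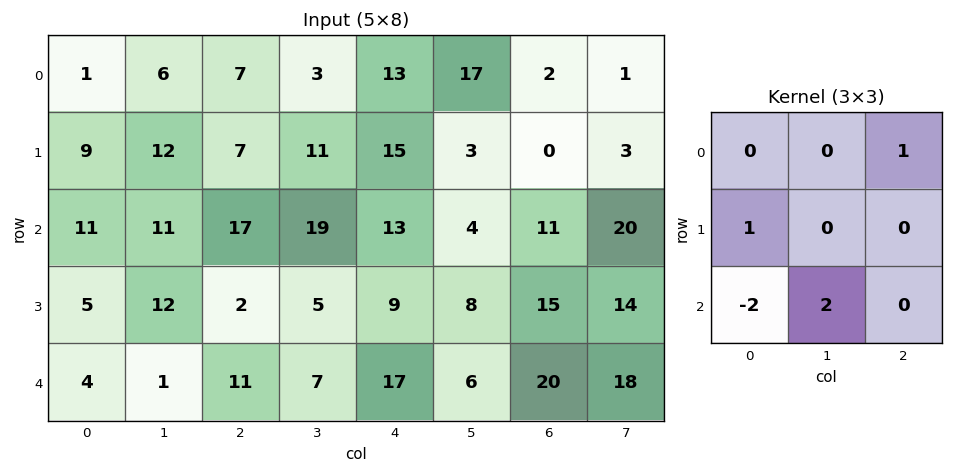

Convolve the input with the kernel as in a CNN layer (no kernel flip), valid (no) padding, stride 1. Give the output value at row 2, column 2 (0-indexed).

7

The receptive field on the input at this output position is [17 19 13 / 2 5 9 / 11 7 17]. Elementwise product with the kernel and sum: 13·1 + 2·1 + 11·-2 + 7·2.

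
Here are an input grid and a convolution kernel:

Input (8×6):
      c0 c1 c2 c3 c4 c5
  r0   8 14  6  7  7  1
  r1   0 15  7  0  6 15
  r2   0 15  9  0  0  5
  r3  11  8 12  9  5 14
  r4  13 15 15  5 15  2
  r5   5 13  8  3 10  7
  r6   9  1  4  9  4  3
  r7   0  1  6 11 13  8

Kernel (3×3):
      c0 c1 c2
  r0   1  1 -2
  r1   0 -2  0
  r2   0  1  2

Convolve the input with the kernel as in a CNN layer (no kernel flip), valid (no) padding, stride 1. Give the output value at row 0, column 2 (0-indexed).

The receptive field on the input at this output position is [6 7 7 / 7 0 6 / 9 0 0]. Elementwise product with the kernel and sum: 6·1 + 7·1 + 7·-2 + 0·-2 + 0·1 + 0·2.

-1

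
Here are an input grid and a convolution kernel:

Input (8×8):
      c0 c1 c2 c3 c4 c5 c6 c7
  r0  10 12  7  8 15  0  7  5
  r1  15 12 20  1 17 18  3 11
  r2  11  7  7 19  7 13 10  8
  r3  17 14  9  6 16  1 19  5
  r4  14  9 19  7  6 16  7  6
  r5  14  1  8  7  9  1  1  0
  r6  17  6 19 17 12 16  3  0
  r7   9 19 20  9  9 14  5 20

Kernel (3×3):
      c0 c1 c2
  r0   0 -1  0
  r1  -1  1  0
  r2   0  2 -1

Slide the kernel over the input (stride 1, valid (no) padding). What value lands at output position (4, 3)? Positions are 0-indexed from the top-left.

4

The receptive field on the input at this output position is [7 6 16 / 7 9 1 / 17 12 16]. Elementwise product with the kernel and sum: 6·-1 + 7·-1 + 9·1 + 12·2 + 16·-1.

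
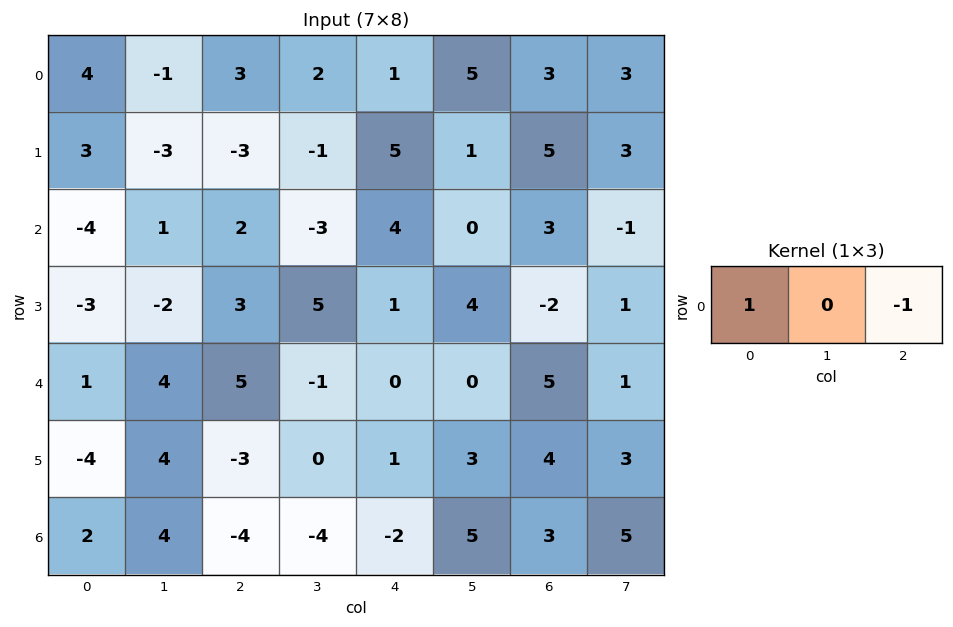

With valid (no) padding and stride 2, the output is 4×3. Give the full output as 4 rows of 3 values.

Output[0,0]: The receptive field on the input at this output position is [4 -1 3]. Elementwise product with the kernel and sum: 4·1 + 3·-1.

1 2 -2
-6 -2 1
-4 5 -5
6 -2 -5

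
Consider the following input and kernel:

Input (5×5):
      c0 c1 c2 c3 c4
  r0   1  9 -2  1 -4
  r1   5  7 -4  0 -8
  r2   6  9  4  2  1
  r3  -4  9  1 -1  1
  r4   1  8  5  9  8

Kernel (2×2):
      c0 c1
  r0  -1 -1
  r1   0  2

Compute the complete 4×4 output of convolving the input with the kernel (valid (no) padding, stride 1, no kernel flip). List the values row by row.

Output[0,0]: The receptive field on the input at this output position is [1 9 / 5 7]. Elementwise product with the kernel and sum: 1·-1 + 9·-1 + 7·2.
Output[0,1]: The receptive field on the input at this output position is [9 -2 / 7 -4]. Elementwise product with the kernel and sum: 9·-1 + -2·-1 + -4·2.

4 -15 1 -13
6 5 8 10
3 -11 -8 -1
11 0 18 16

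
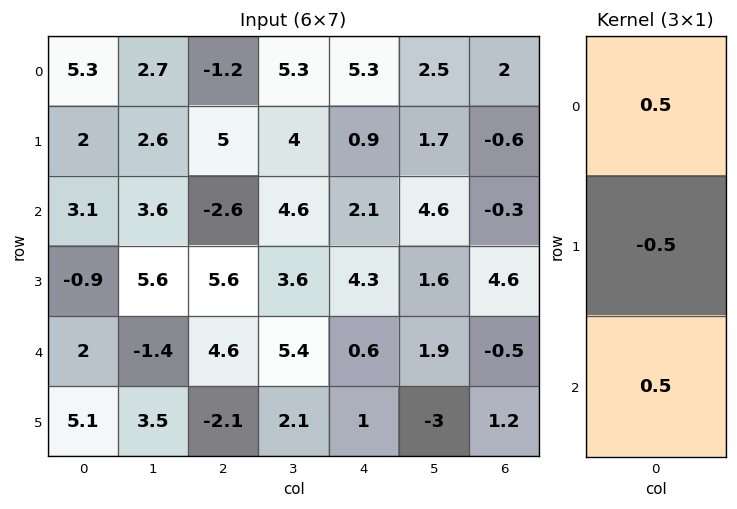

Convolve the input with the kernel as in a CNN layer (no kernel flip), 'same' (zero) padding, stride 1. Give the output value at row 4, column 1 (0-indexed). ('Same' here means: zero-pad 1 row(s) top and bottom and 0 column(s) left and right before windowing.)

5.25

The receptive field on the zero-padded input at this output position is [5.6 / -1.4 / 3.5]. Elementwise product with the kernel and sum: 5.6·0.5 + -1.4·-0.5 + 3.5·0.5.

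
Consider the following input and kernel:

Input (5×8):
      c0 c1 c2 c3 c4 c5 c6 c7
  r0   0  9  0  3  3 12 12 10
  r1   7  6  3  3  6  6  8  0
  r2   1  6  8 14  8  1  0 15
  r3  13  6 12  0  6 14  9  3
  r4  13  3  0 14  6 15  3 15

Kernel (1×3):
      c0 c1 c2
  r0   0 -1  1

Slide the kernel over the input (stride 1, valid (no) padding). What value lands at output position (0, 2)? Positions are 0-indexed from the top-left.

The receptive field on the input at this output position is [0 3 3]. Elementwise product with the kernel and sum: 3·-1 + 3·1.

0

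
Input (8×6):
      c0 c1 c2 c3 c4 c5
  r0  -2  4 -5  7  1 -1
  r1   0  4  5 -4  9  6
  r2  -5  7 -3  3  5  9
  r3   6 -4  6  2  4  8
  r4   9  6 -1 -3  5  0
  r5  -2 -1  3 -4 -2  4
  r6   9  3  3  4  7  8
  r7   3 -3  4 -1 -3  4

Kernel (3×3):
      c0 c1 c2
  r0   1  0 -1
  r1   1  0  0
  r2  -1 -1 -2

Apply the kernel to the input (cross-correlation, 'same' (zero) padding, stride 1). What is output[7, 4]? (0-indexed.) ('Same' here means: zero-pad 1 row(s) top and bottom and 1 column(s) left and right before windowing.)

The receptive field on the zero-padded input at this output position is [4 7 8 / -1 -3 4 / 0 0 0]. Elementwise product with the kernel and sum: 4·1 + 8·-1 + -1·1 + 0·-1 + 0·-1 + 0·-2.

-5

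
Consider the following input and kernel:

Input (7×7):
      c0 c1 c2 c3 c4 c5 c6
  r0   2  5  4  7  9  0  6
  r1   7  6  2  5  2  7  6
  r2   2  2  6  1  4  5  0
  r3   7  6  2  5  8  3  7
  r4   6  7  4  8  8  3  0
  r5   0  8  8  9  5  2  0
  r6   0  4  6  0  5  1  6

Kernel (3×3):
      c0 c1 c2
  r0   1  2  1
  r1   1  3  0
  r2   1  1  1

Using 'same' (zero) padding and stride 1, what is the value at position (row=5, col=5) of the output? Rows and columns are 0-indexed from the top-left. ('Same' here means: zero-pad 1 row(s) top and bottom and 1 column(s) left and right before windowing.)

The receptive field on the zero-padded input at this output position is [8 3 0 / 5 2 0 / 5 1 6]. Elementwise product with the kernel and sum: 8·1 + 3·2 + 0·1 + 5·1 + 2·3 + 5·1 + 1·1 + 6·1.

37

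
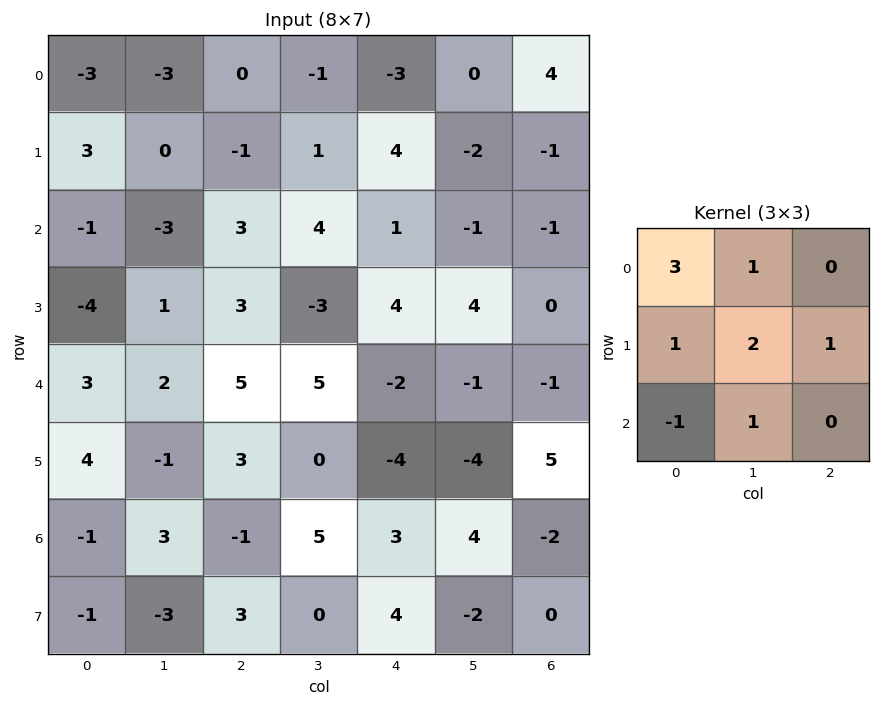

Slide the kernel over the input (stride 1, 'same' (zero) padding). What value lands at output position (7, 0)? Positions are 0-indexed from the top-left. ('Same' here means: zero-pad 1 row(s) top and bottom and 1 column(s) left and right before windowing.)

-6

The receptive field on the zero-padded input at this output position is [0 -1 3 / 0 -1 -3 / 0 0 0]. Elementwise product with the kernel and sum: 0·3 + -1·1 + 0·1 + -1·2 + -3·1 + 0·-1 + 0·1.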